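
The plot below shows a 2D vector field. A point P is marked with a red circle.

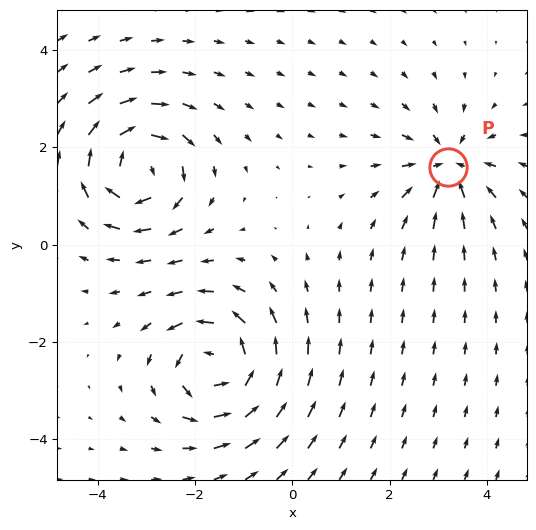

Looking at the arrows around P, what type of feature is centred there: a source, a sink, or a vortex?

sink

At P (3.2, 1.6) the arrows converge inward. Divergence about -5, curl ≈0 — negative divergence with near-zero curl is a sink.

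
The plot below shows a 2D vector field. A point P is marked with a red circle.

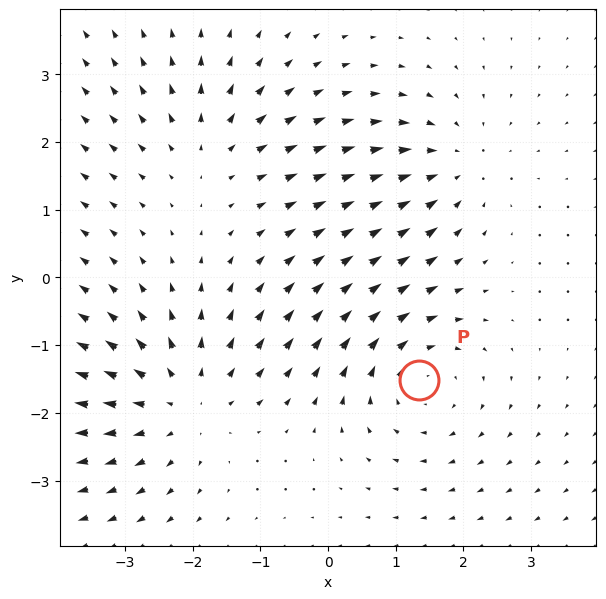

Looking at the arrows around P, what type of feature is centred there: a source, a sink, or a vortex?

At P (1.3, -1.5) the arrows circulate clockwise. Divergence ≈0, curl about -3 — near-zero divergence with nonzero curl is a vortex.

vortex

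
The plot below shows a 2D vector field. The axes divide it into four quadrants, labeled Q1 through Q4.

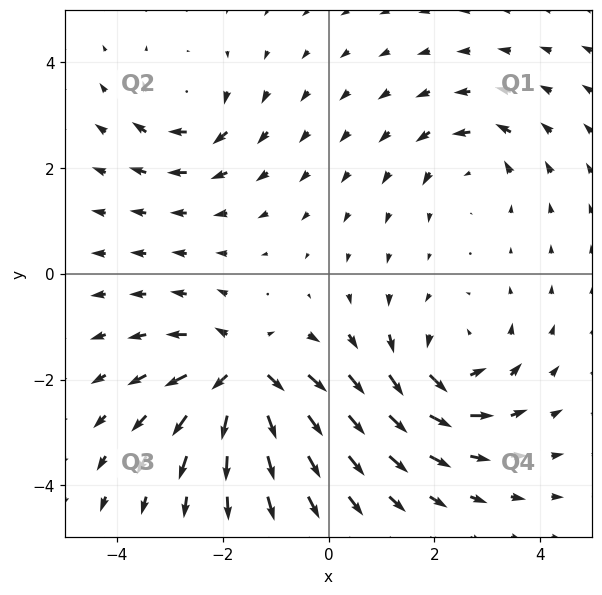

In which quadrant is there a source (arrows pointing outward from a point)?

Q3

The source sits at approximately (-1.6, -1.9), which lies in quadrant Q3. The divergence there is about +7, positive as expected for a source.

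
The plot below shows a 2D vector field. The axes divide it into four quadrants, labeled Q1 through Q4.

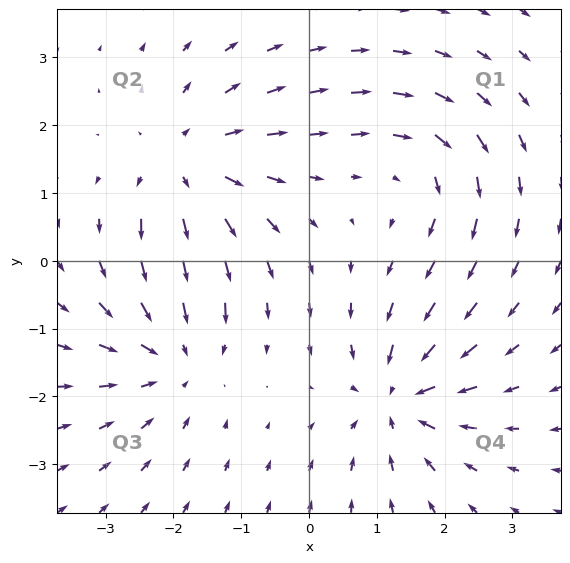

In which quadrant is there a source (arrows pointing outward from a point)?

Q2

The source sits at approximately (-1.8, 1.4), which lies in quadrant Q2. The divergence there is about +4, positive as expected for a source.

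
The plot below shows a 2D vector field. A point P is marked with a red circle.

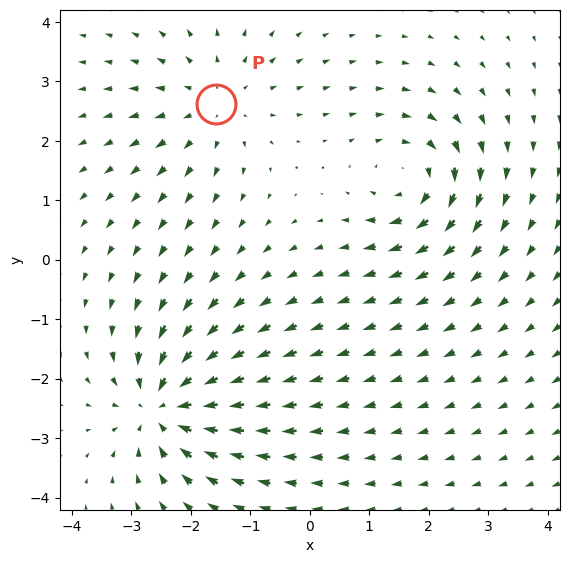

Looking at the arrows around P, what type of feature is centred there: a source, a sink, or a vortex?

At P (-1.6, 2.6) the arrows spread outward. Divergence about +3, curl ≈0 — positive divergence with near-zero curl is a source.

source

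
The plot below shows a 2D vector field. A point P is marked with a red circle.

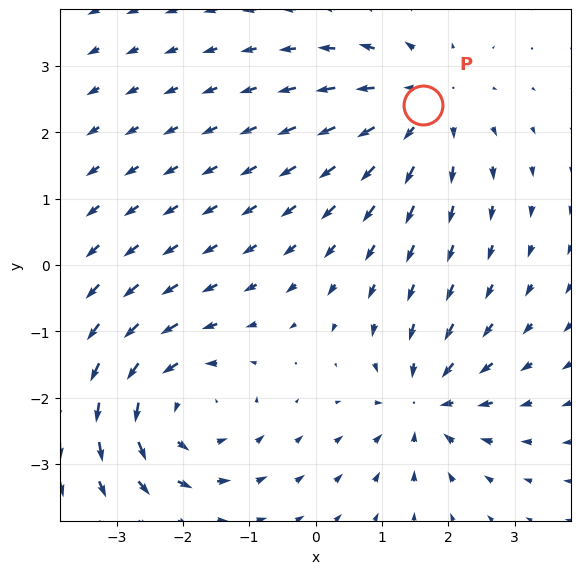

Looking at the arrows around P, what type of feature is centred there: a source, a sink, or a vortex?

source

At P (1.6, 2.4) the arrows spread outward. Divergence about +3, curl ≈0 — positive divergence with near-zero curl is a source.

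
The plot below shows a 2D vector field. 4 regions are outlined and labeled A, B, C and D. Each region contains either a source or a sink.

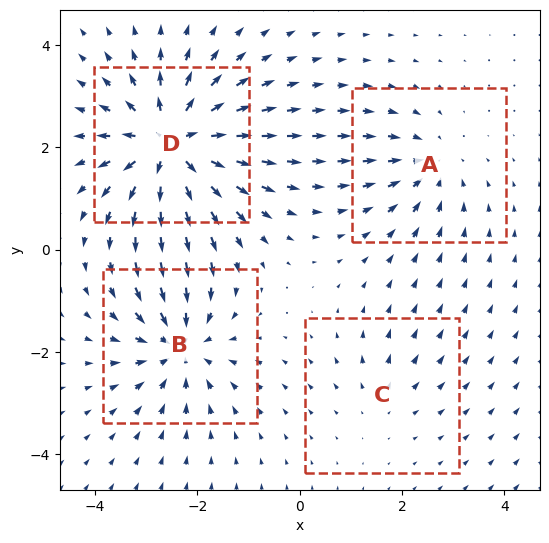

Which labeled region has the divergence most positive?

Divergence at each region's feature centre — A: about -4, B: about -5, C: about +2, D: about +8. Region D is most positive.

D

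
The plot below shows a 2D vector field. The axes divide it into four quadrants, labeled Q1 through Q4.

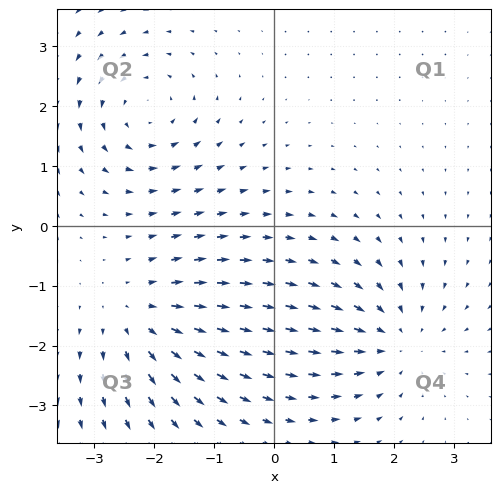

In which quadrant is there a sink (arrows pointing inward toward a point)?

Q4

The sink sits at approximately (2.0, -1.9), which lies in quadrant Q4. The divergence there is about -5, negative as expected for a sink.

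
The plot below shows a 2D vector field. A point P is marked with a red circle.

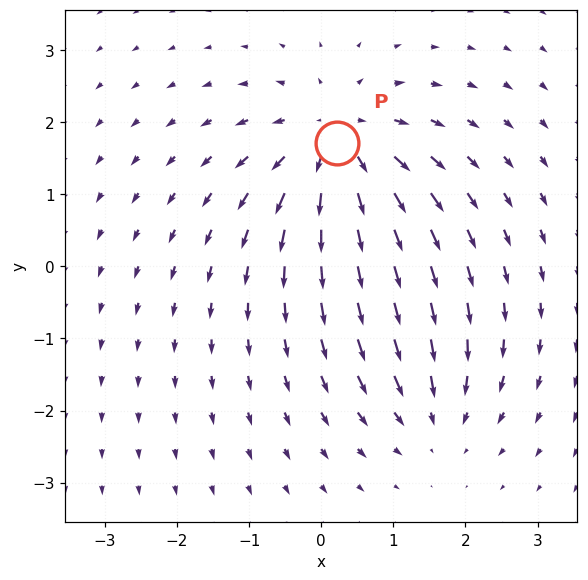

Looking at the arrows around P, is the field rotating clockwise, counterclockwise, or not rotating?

Near P at (0.2, 1.7) the arrows show no circulation. The curl there is ≈0.

not rotating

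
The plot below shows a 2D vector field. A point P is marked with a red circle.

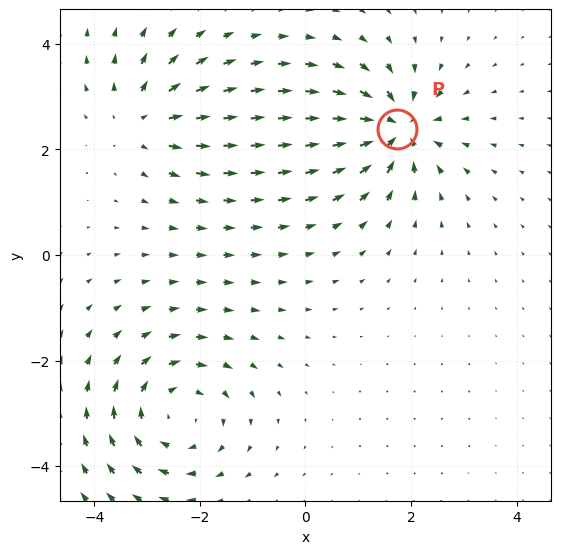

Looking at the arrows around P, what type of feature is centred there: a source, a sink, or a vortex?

At P (1.7, 2.4) the arrows converge inward. Divergence about -5, curl ≈0 — negative divergence with near-zero curl is a sink.

sink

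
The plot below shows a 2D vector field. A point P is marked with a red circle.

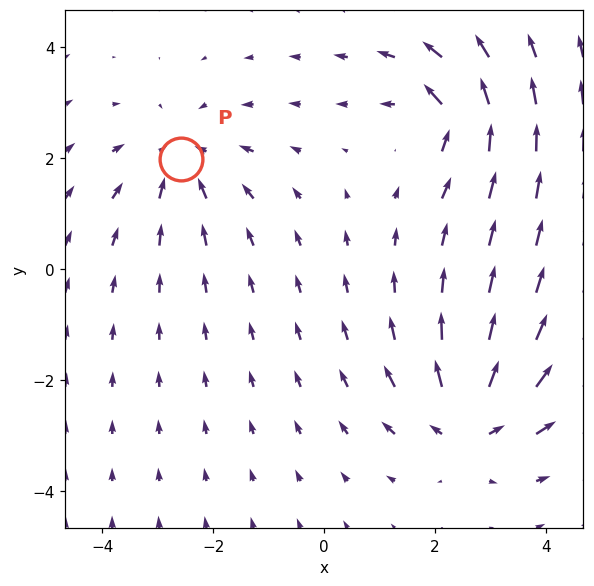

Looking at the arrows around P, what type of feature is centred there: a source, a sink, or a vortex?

sink

At P (-2.6, 2.0) the arrows converge inward. Divergence about -2, curl ≈0 — negative divergence with near-zero curl is a sink.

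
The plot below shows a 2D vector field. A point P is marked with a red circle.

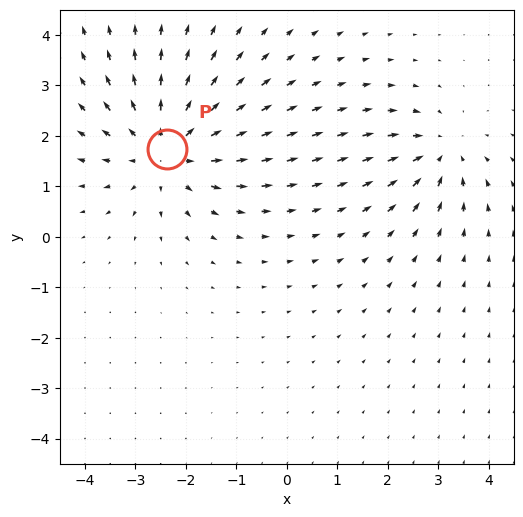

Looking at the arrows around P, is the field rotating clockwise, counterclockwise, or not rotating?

not rotating

Near P at (-2.4, 1.7) the arrows show no circulation. The curl there is ≈0.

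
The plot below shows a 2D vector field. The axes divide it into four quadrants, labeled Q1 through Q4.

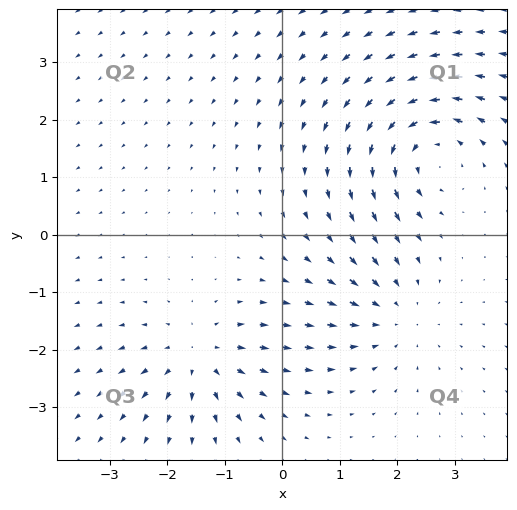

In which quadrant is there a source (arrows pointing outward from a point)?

Q3

The source sits at approximately (-1.5, -2.1), which lies in quadrant Q3. The divergence there is about +4, positive as expected for a source.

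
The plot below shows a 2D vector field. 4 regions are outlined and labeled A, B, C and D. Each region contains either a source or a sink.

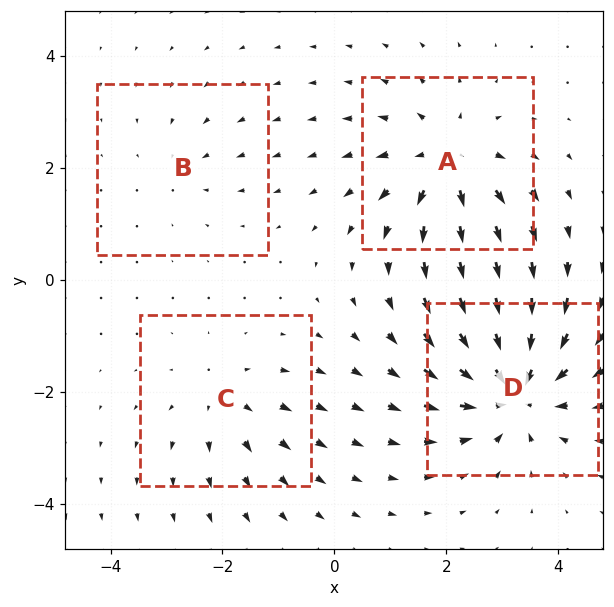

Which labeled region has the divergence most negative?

Divergence at each region's feature centre — A: about +5, B: about -2, C: about +3, D: about -6. Region D is most negative.

D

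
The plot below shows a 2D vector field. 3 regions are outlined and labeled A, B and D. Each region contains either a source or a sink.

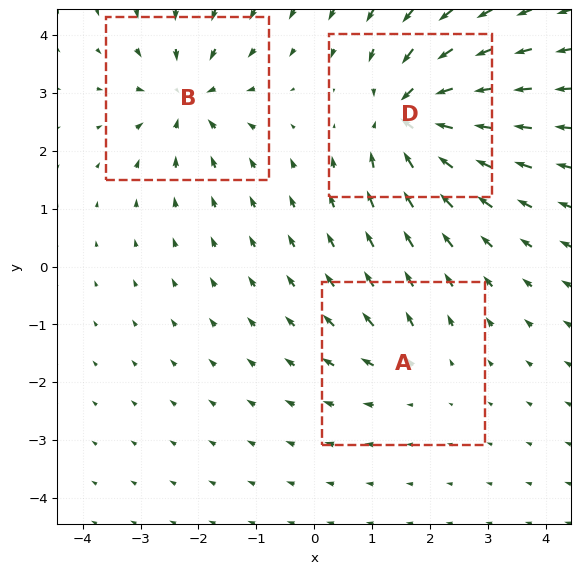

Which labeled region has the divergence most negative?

Divergence at each region's feature centre — A: about +2, B: about -4, D: about -6. Region D is most negative.

D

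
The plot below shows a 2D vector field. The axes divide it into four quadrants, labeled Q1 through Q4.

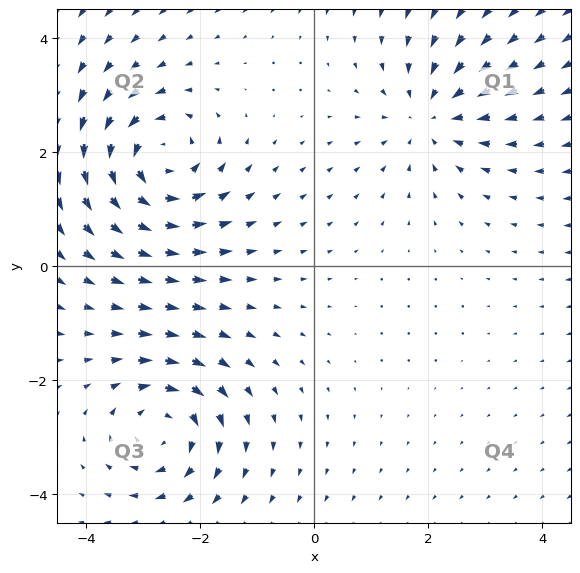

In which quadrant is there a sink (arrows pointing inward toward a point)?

Q1

The sink sits at approximately (2.0, 2.6), which lies in quadrant Q1. The divergence there is about -3, negative as expected for a sink.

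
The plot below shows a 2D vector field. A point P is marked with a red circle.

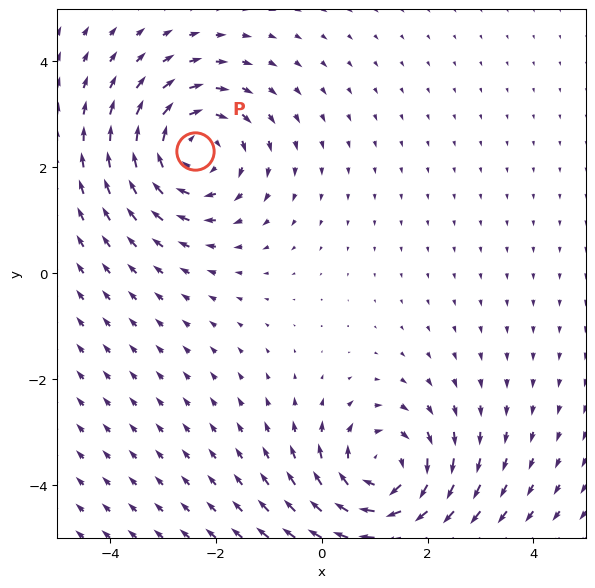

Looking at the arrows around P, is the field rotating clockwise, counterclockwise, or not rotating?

clockwise

Near P at (-2.4, 2.3) the arrows circulate clockwise. The curl (z-component) there is about -4; negative curl means clockwise rotation.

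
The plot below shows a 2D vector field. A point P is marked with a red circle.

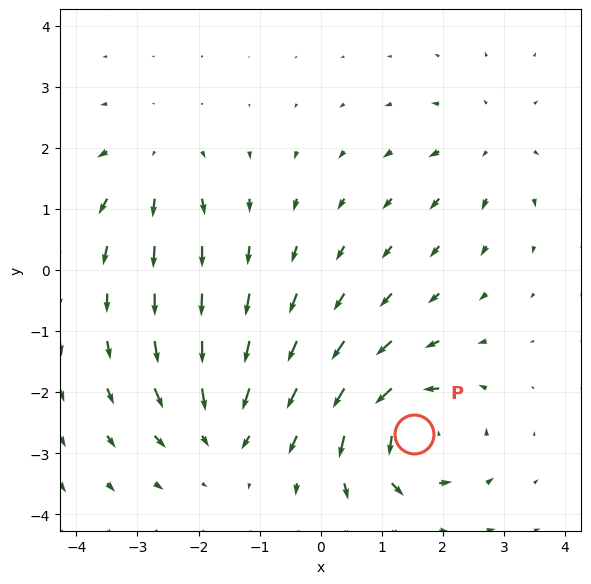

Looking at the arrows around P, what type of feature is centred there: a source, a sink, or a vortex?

At P (1.5, -2.7) the arrows circulate counterclockwise. Divergence ≈0, curl about +7 — near-zero divergence with nonzero curl is a vortex.

vortex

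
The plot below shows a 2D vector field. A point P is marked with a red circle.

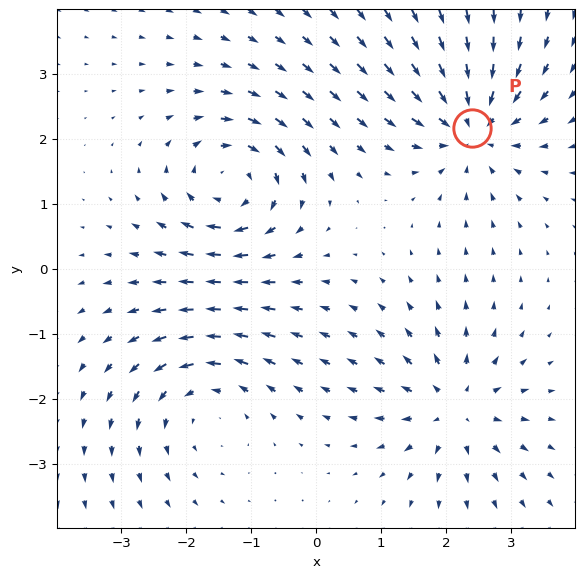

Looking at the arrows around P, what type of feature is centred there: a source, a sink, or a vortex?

sink

At P (2.4, 2.2) the arrows converge inward. Divergence about -4, curl ≈0 — negative divergence with near-zero curl is a sink.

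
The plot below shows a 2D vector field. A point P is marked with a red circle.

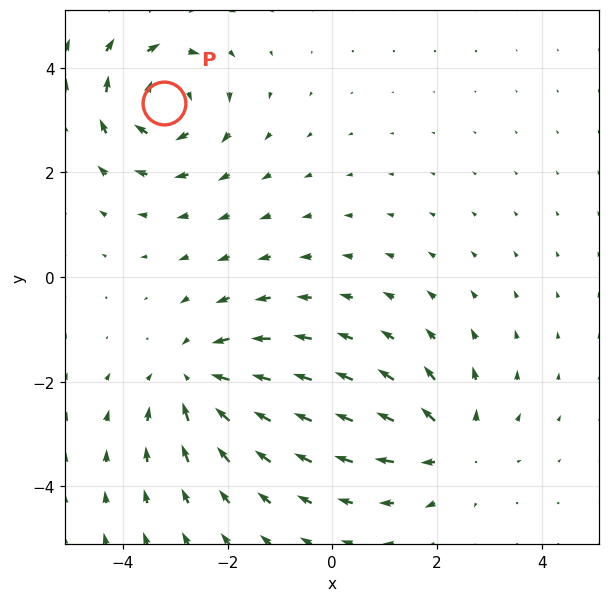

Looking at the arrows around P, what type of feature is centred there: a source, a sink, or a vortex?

At P (-3.2, 3.3) the arrows circulate clockwise. Divergence ≈0, curl about -4 — near-zero divergence with nonzero curl is a vortex.

vortex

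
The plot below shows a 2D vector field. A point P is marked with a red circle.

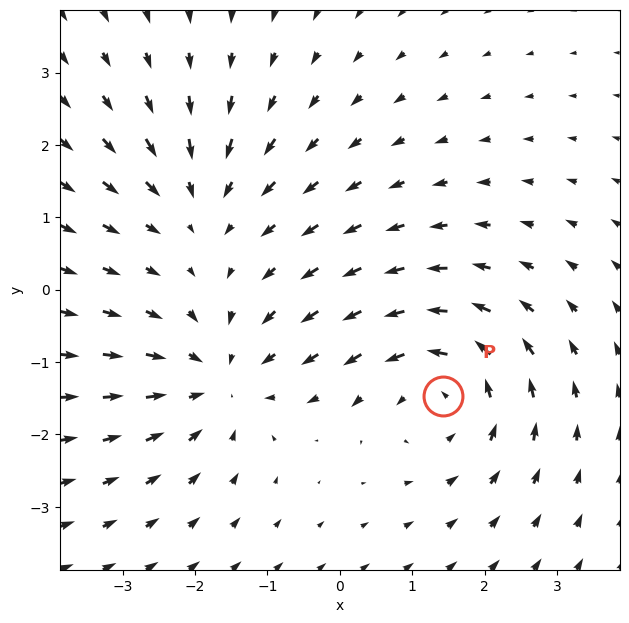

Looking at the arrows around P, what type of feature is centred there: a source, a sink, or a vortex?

vortex

At P (1.4, -1.5) the arrows circulate counterclockwise. Divergence ≈0, curl about +5 — near-zero divergence with nonzero curl is a vortex.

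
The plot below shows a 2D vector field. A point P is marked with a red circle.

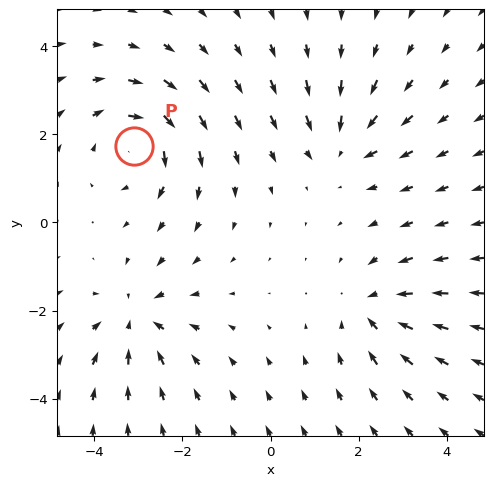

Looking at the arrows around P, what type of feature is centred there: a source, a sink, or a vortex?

At P (-3.1, 1.7) the arrows circulate clockwise. Divergence ≈0, curl about -5 — near-zero divergence with nonzero curl is a vortex.

vortex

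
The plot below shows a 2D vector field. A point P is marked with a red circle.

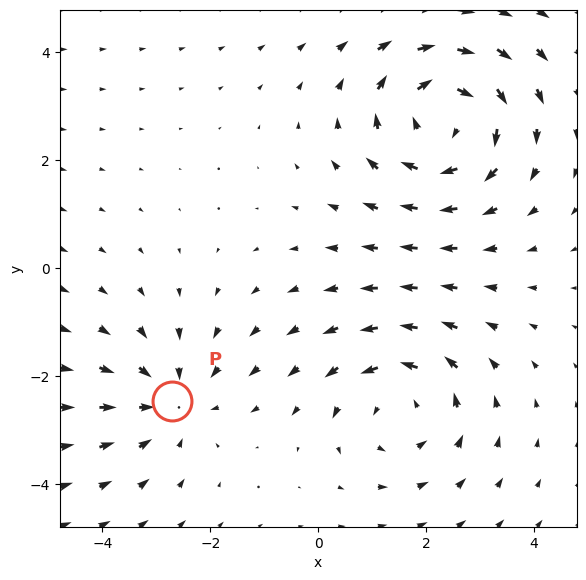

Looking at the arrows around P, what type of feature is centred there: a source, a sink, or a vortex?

sink

At P (-2.7, -2.5) the arrows converge inward. Divergence about -3, curl ≈0 — negative divergence with near-zero curl is a sink.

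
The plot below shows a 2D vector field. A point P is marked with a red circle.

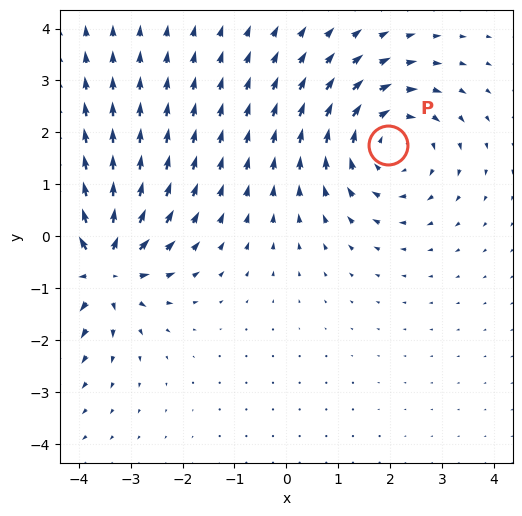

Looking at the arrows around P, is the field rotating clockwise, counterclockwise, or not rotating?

clockwise

Near P at (2.0, 1.8) the arrows circulate clockwise. The curl (z-component) there is about -3; negative curl means clockwise rotation.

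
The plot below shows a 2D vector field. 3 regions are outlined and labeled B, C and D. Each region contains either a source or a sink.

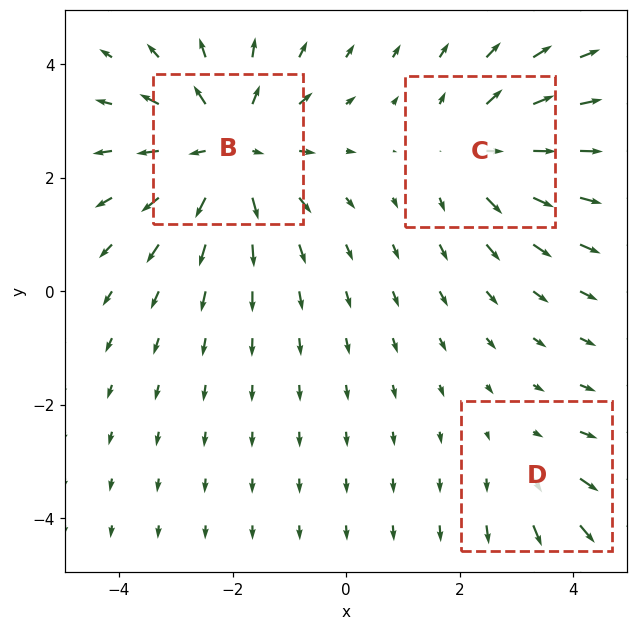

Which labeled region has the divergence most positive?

B

Divergence at each region's feature centre — B: about +4, C: about +3, D: about +2. Region B is most positive.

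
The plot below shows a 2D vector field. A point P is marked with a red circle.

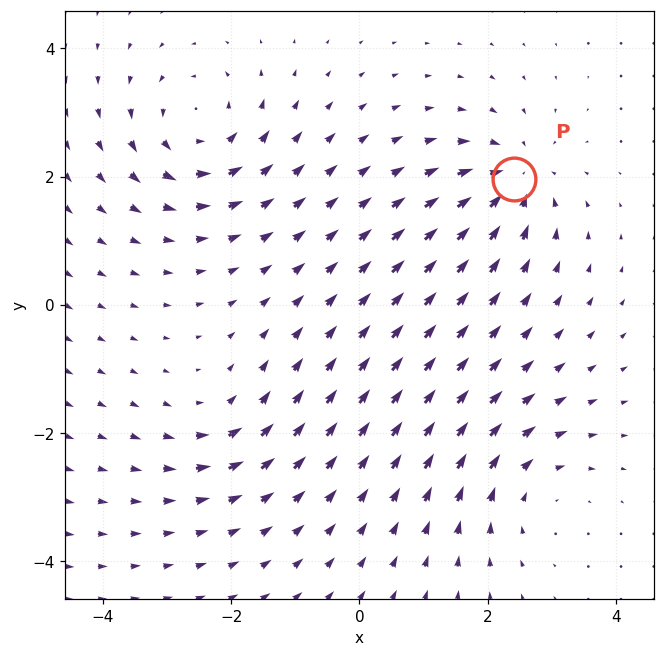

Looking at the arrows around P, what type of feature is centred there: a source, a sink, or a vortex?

sink

At P (2.4, 2.0) the arrows converge inward. Divergence about -6, curl ≈0 — negative divergence with near-zero curl is a sink.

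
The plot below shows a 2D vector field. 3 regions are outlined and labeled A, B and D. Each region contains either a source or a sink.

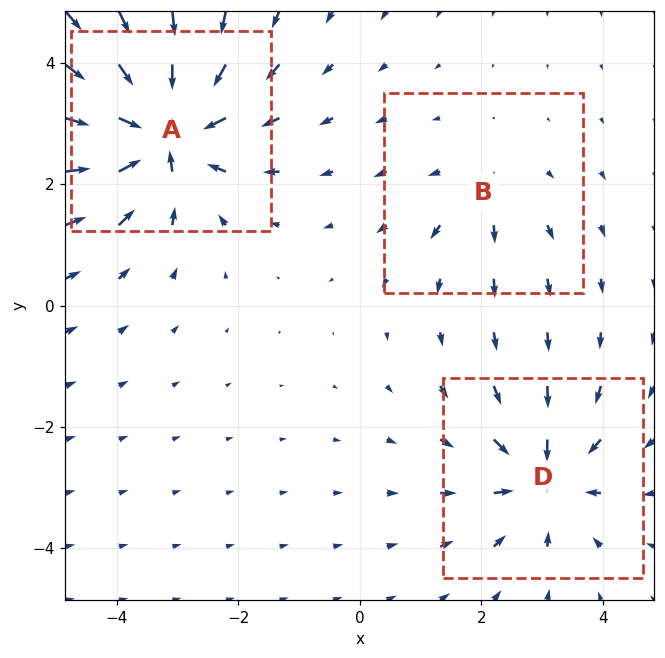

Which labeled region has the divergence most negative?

A

Divergence at each region's feature centre — A: about -6, B: about +2, D: about -4. Region A is most negative.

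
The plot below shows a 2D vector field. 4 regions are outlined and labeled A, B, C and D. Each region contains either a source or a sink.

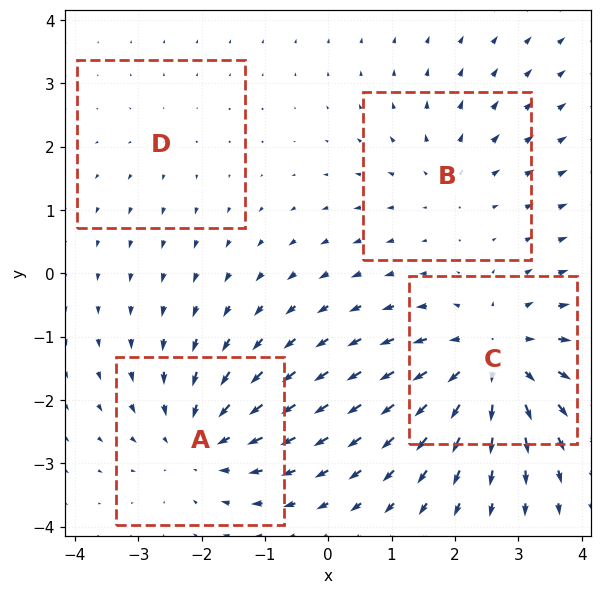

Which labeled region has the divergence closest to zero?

D

Divergence at each region's feature centre — A: about -5, B: about +3, C: about +6, D: about +2. Region D is closest to zero.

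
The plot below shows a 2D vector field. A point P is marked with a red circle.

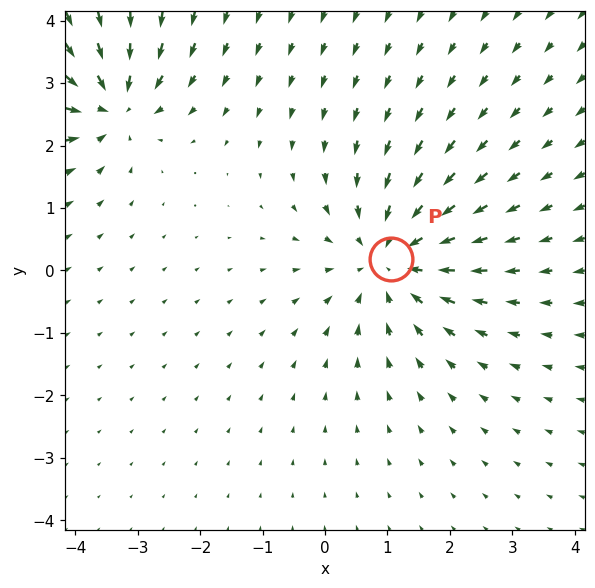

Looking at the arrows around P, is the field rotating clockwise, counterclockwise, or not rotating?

not rotating

Near P at (1.1, 0.2) the arrows show no circulation. The curl there is ≈0.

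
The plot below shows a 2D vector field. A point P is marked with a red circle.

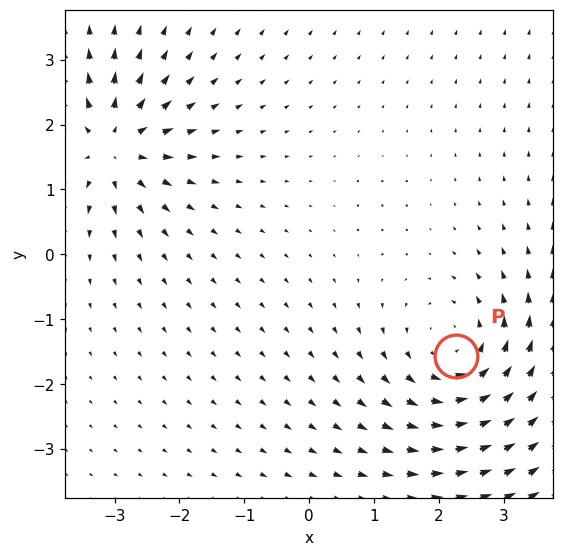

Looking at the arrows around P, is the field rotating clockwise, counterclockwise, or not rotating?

Near P at (2.3, -1.6) the arrows circulate counterclockwise. The curl (z-component) there is about +4; positive curl means counterclockwise rotation.

counterclockwise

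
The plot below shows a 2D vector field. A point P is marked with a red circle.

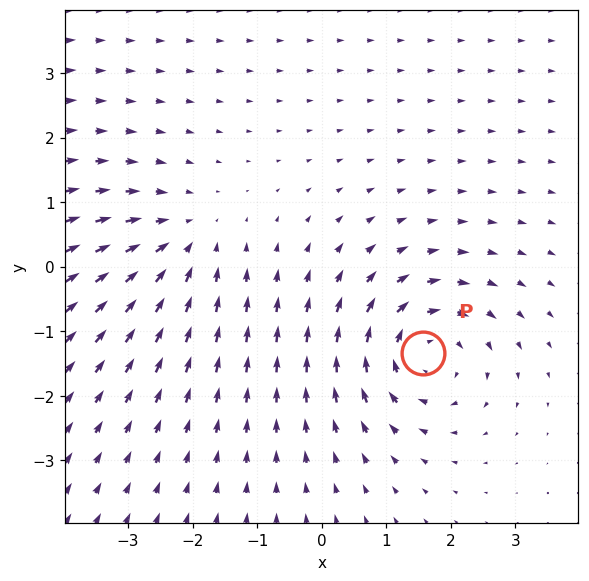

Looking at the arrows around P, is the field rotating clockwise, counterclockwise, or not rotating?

Near P at (1.6, -1.3) the arrows circulate clockwise. The curl (z-component) there is about -4; negative curl means clockwise rotation.

clockwise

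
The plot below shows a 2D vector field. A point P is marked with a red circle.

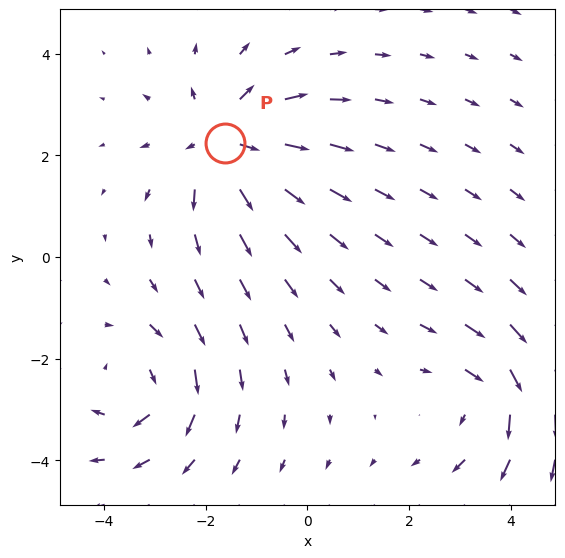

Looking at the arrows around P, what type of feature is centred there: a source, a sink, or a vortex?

At P (-1.6, 2.2) the arrows spread outward. Divergence about +5, curl ≈0 — positive divergence with near-zero curl is a source.

source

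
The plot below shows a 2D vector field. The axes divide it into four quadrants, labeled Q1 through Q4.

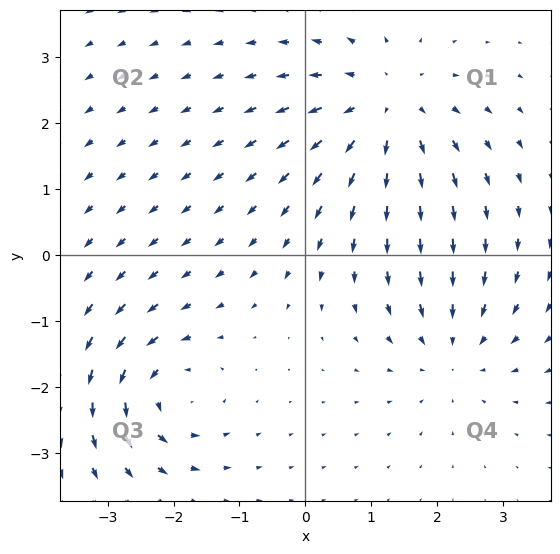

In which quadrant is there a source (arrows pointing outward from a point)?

Q1

The source sits at approximately (1.2, 2.2), which lies in quadrant Q1. The divergence there is about +4, positive as expected for a source.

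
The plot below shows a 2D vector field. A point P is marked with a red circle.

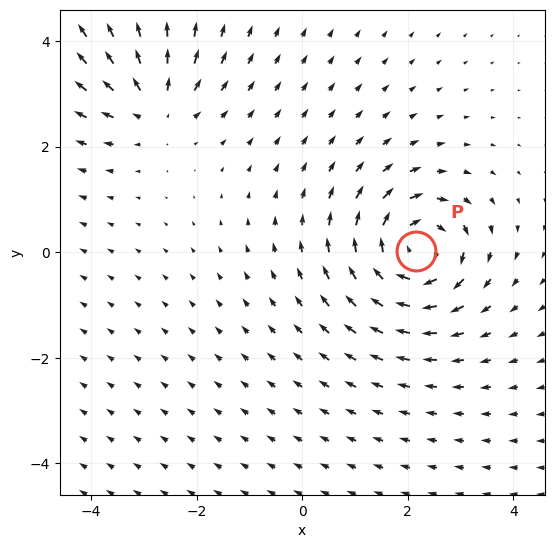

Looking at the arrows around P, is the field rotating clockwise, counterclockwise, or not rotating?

Near P at (2.2, 0.0) the arrows circulate clockwise. The curl (z-component) there is about -6; negative curl means clockwise rotation.

clockwise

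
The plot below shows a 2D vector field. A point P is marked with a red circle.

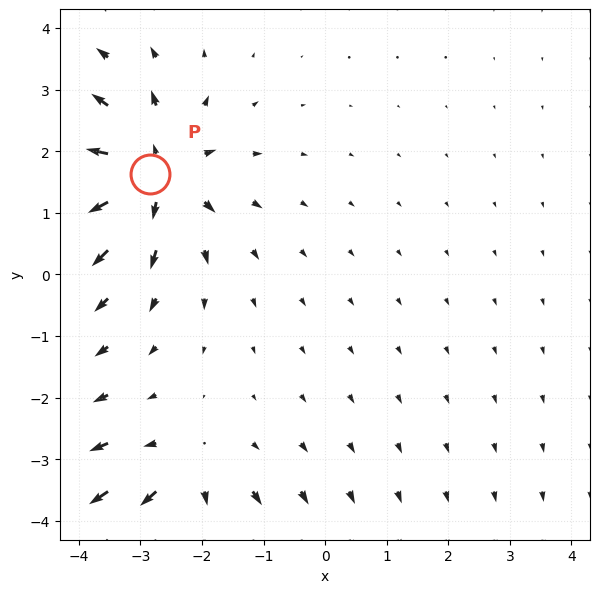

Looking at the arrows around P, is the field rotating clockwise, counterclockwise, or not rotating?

Near P at (-2.8, 1.6) the arrows show no circulation. The curl there is ≈0.

not rotating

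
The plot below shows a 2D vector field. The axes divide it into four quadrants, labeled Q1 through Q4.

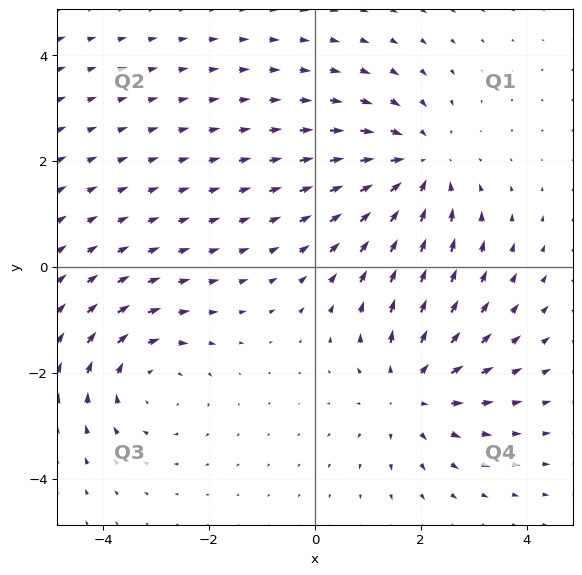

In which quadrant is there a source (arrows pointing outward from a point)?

Q4

The source sits at approximately (1.8, -2.3), which lies in quadrant Q4. The divergence there is about +3, positive as expected for a source.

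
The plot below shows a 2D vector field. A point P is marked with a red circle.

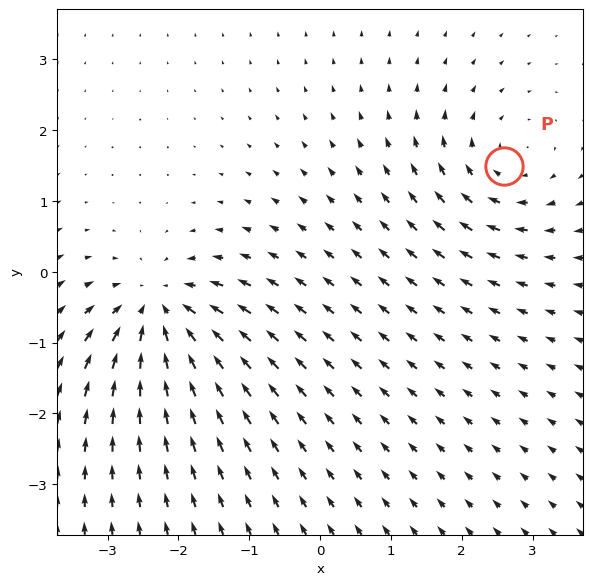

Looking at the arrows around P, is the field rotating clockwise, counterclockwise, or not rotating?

clockwise

Near P at (2.6, 1.5) the arrows circulate clockwise. The curl (z-component) there is about -4; negative curl means clockwise rotation.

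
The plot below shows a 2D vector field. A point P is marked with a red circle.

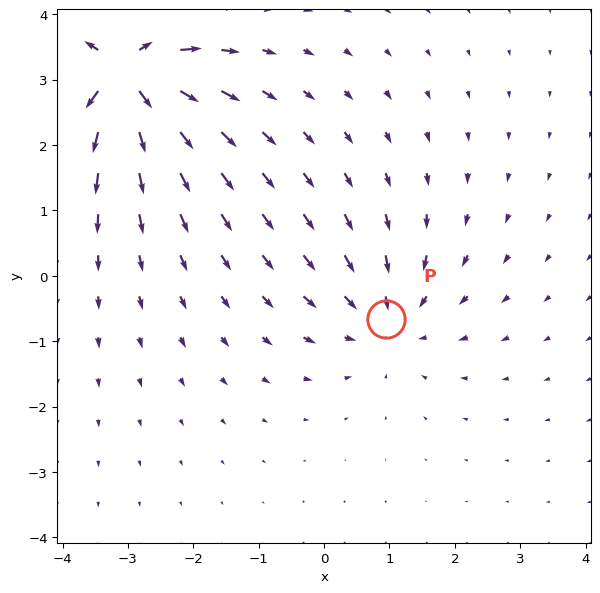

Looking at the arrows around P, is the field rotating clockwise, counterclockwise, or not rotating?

Near P at (1.0, -0.7) the arrows show no circulation. The curl there is ≈0.

not rotating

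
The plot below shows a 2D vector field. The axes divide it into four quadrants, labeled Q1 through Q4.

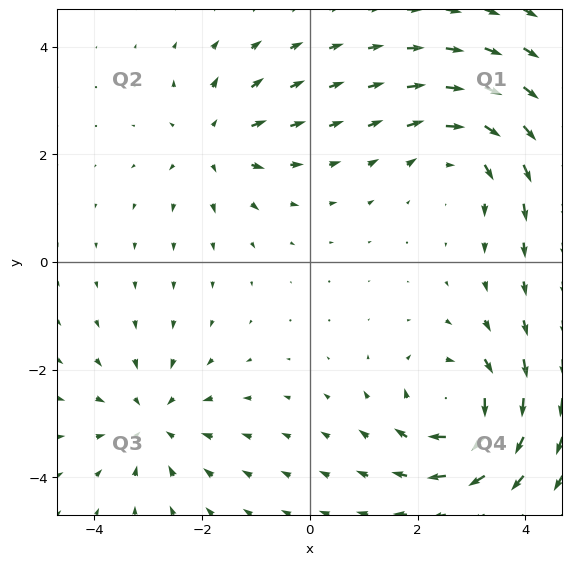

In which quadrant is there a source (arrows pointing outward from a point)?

Q2

The source sits at approximately (-1.8, 2.2), which lies in quadrant Q2. The divergence there is about +4, positive as expected for a source.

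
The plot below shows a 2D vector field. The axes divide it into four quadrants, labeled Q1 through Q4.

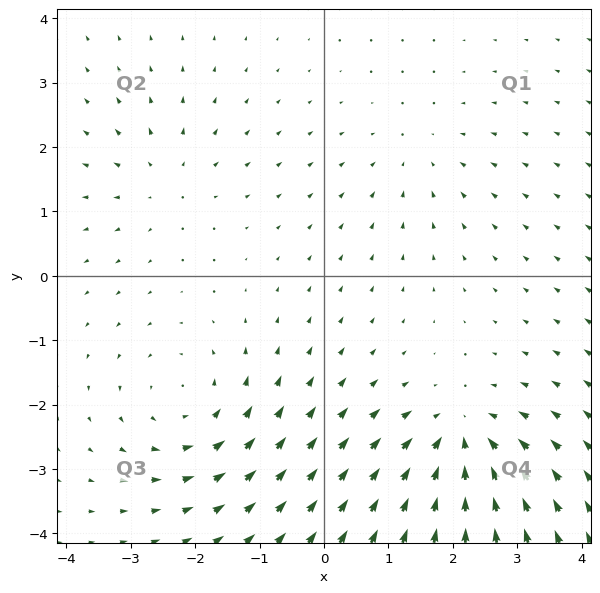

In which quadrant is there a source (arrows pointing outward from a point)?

Q2

The source sits at approximately (-2.5, 1.5), which lies in quadrant Q2. The divergence there is about +3, positive as expected for a source.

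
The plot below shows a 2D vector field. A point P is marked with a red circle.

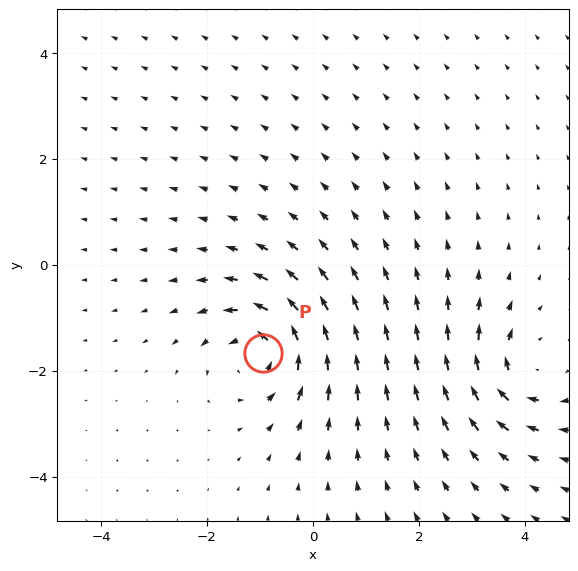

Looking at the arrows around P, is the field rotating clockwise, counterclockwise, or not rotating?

Near P at (-1.0, -1.7) the arrows circulate counterclockwise. The curl (z-component) there is about +6; positive curl means counterclockwise rotation.

counterclockwise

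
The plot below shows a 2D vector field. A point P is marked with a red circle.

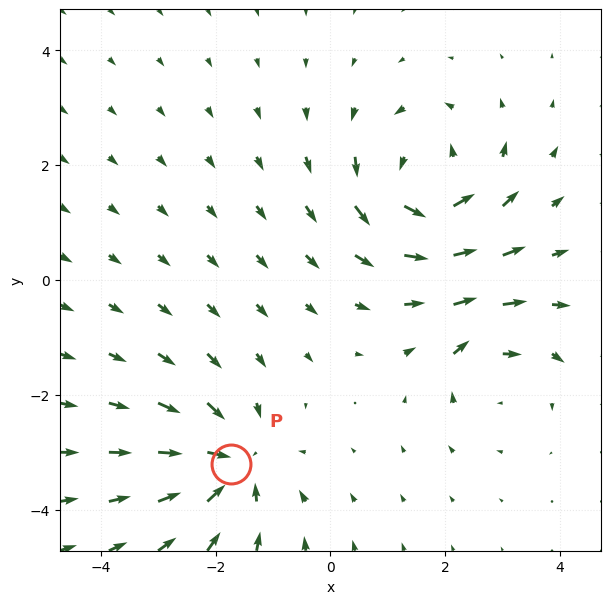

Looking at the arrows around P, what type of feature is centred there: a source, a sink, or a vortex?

At P (-1.7, -3.2) the arrows converge inward. Divergence about -5, curl ≈0 — negative divergence with near-zero curl is a sink.

sink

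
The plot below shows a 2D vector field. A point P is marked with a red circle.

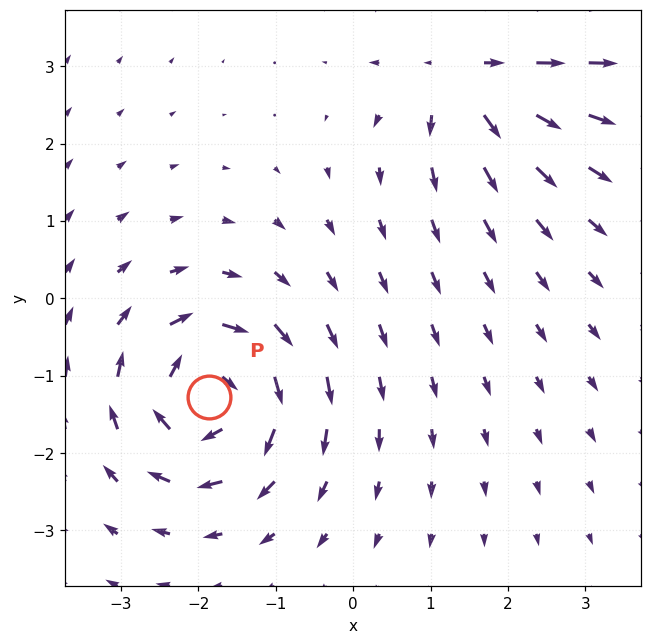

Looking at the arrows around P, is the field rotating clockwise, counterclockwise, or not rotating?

Near P at (-1.9, -1.3) the arrows circulate clockwise. The curl (z-component) there is about -6; negative curl means clockwise rotation.

clockwise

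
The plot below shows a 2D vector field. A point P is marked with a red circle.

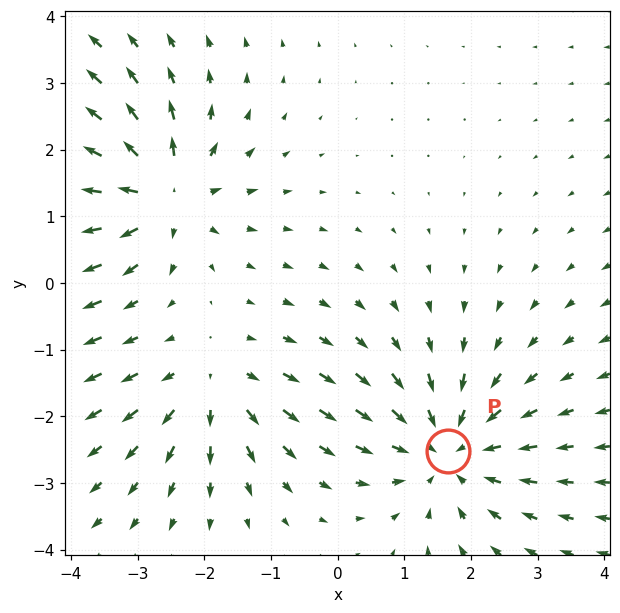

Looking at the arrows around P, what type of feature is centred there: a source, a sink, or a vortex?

sink

At P (1.7, -2.5) the arrows converge inward. Divergence about -4, curl ≈0 — negative divergence with near-zero curl is a sink.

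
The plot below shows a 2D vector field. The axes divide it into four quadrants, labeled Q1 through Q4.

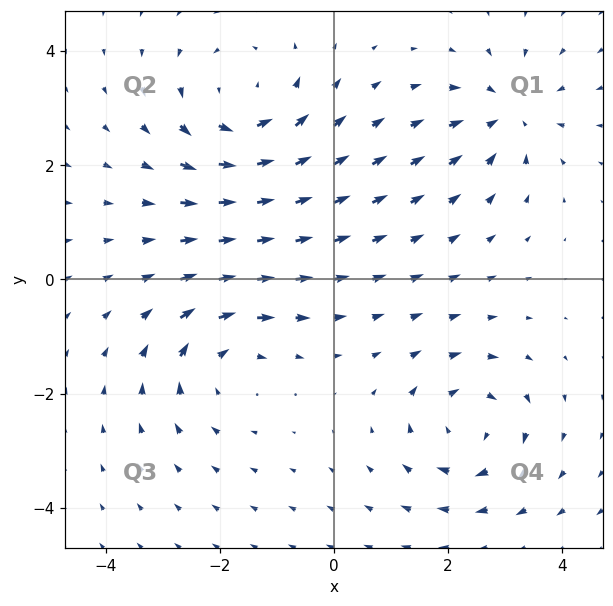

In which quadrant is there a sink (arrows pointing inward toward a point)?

The sink sits at approximately (3.0, 2.9), which lies in quadrant Q1. The divergence there is about -4, negative as expected for a sink.

Q1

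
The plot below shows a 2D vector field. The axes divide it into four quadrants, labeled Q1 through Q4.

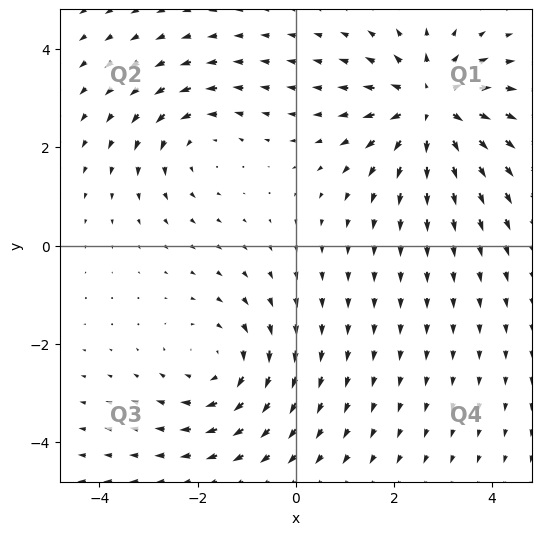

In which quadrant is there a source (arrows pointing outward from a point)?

The source sits at approximately (2.8, 2.8), which lies in quadrant Q1. The divergence there is about +4, positive as expected for a source.

Q1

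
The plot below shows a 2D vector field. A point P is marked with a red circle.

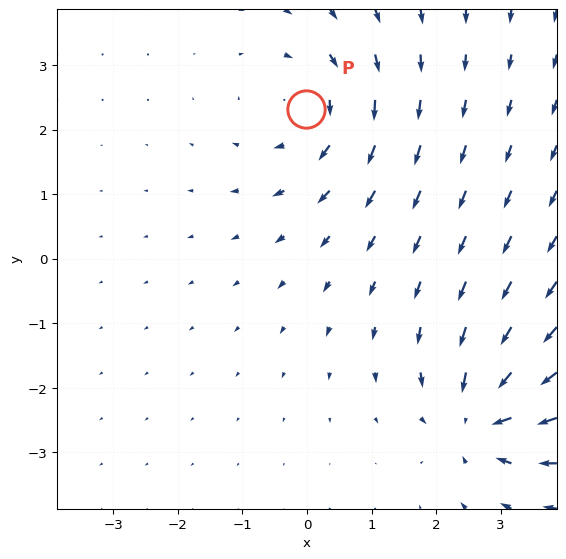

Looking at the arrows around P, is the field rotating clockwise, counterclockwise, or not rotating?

clockwise

Near P at (-0.0, 2.3) the arrows circulate clockwise. The curl (z-component) there is about -3; negative curl means clockwise rotation.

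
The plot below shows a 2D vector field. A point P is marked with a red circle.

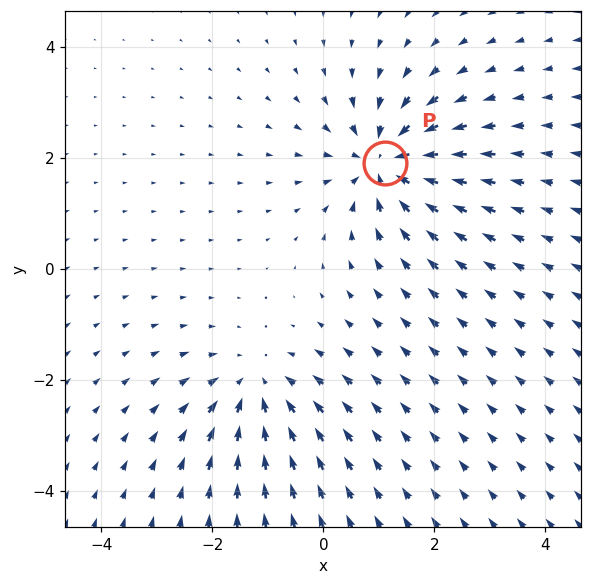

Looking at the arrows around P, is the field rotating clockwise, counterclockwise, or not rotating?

not rotating

Near P at (1.1, 1.9) the arrows show no circulation. The curl there is ≈0.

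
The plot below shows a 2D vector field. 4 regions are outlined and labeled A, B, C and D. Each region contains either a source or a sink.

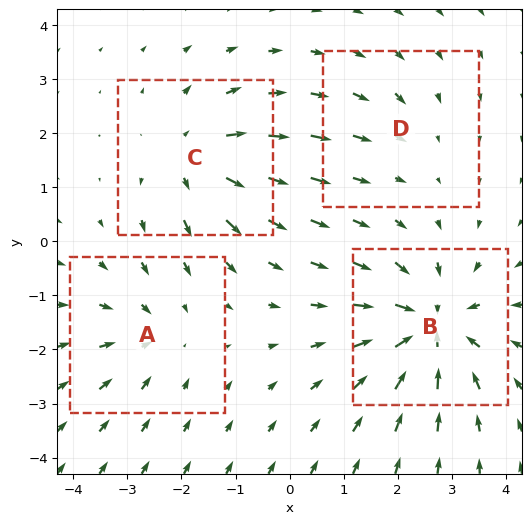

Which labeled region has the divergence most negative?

B

Divergence at each region's feature centre — A: about -4, B: about -7, C: about +5, D: about -2. Region B is most negative.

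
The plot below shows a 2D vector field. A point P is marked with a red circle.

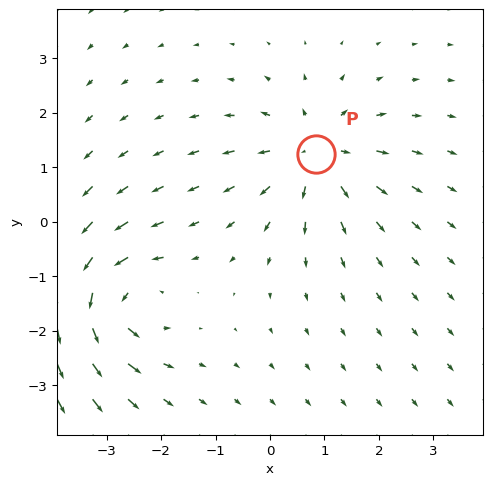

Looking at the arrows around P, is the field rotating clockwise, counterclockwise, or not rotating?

Near P at (0.8, 1.2) the arrows show no circulation. The curl there is ≈0.

not rotating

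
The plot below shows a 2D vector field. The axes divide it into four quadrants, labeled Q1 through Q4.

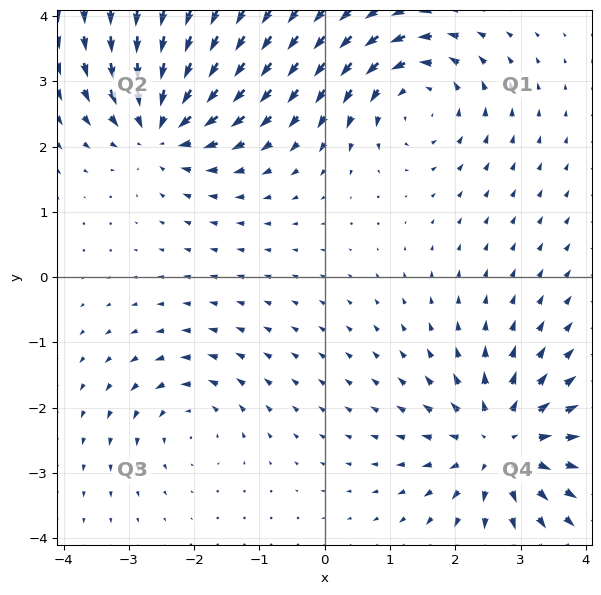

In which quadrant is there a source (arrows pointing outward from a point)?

Q4

The source sits at approximately (2.7, -2.6), which lies in quadrant Q4. The divergence there is about +5, positive as expected for a source.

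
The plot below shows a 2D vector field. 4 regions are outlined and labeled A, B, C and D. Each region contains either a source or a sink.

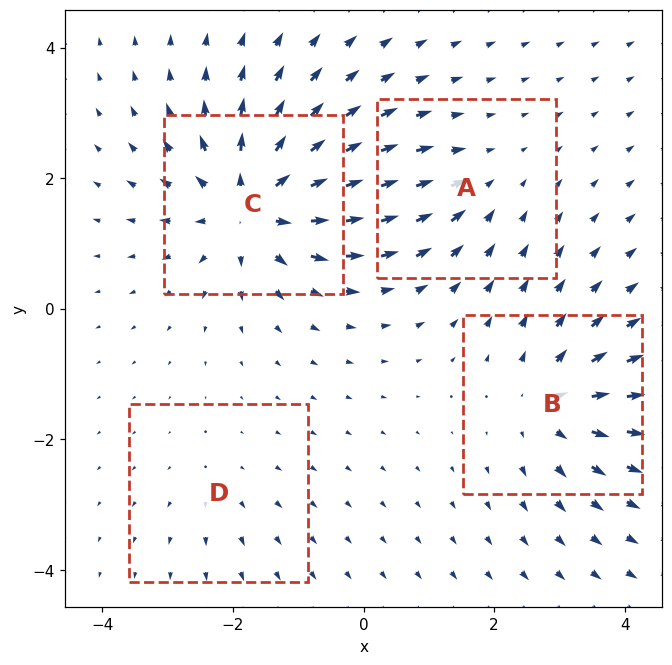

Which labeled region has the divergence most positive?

C

Divergence at each region's feature centre — A: about -3, B: about +5, C: about +8, D: about +2. Region C is most positive.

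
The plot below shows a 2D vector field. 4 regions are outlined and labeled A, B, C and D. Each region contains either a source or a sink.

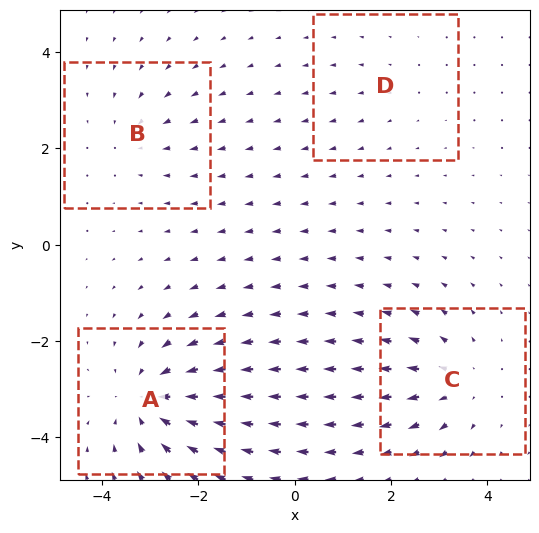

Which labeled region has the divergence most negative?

Divergence at each region's feature centre — A: about -6, B: about -3, C: about +5, D: about +2. Region A is most negative.

A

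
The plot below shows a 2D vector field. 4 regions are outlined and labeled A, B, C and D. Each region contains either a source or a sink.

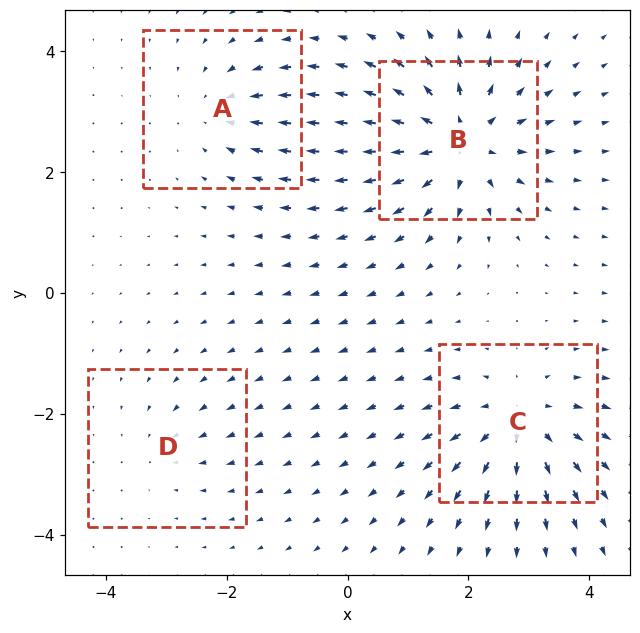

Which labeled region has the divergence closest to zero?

D

Divergence at each region's feature centre — A: about -4, B: about +7, C: about +5, D: about -2. Region D is closest to zero.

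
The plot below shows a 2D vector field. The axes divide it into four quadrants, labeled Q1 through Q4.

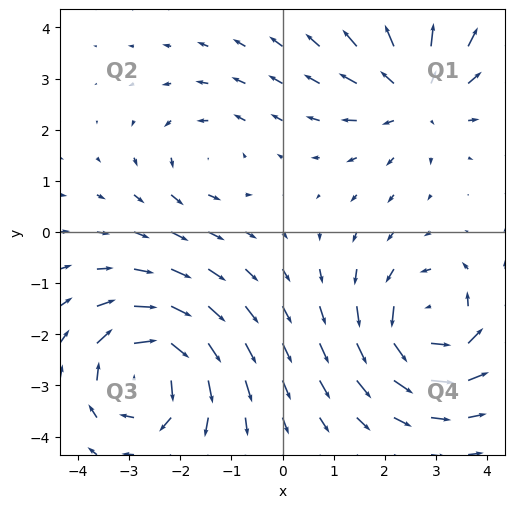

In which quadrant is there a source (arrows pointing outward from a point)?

The source sits at approximately (2.6, 2.7), which lies in quadrant Q1. The divergence there is about +4, positive as expected for a source.

Q1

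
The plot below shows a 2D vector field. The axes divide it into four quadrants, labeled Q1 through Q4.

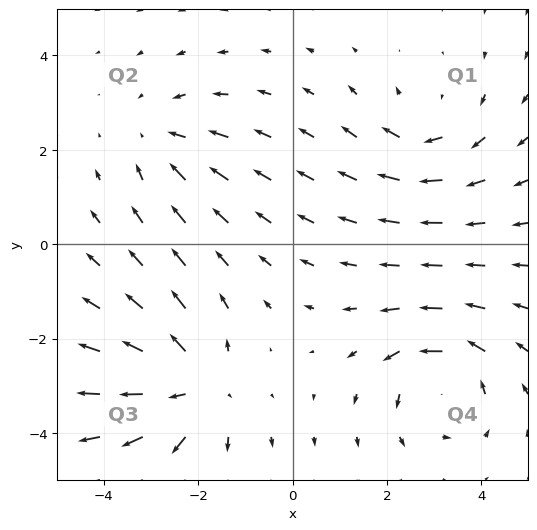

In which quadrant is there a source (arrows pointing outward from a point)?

The source sits at approximately (-2.1, -3.0), which lies in quadrant Q3. The divergence there is about +4, positive as expected for a source.

Q3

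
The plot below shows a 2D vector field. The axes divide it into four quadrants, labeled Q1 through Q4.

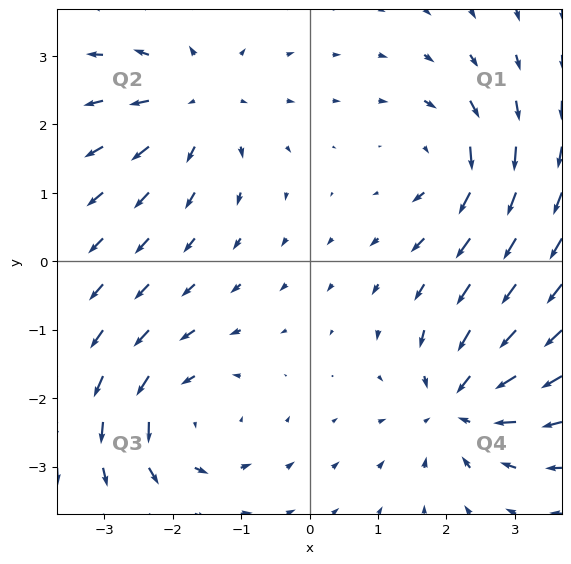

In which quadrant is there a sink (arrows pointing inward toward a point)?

Q4

The sink sits at approximately (2.2, -2.1), which lies in quadrant Q4. The divergence there is about -5, negative as expected for a sink.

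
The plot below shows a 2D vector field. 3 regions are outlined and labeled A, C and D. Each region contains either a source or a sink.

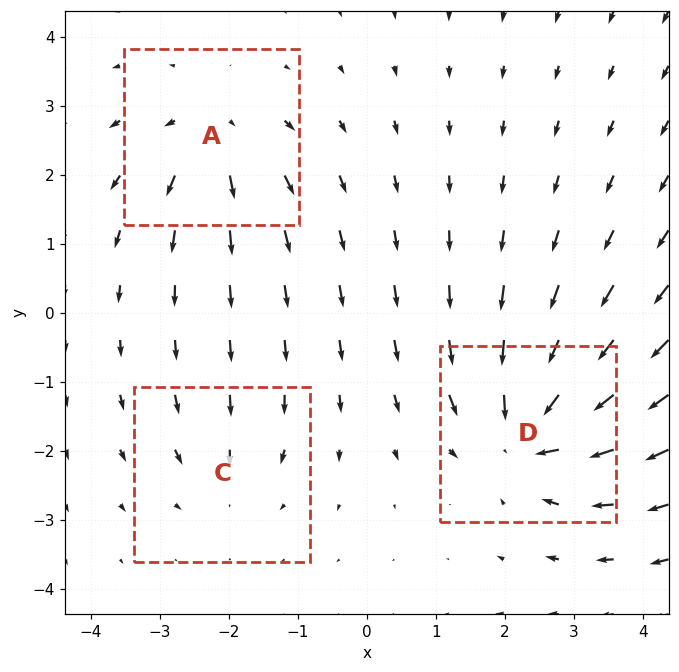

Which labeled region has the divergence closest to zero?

Divergence at each region's feature centre — A: about +4, C: about -2, D: about -6. Region C is closest to zero.

C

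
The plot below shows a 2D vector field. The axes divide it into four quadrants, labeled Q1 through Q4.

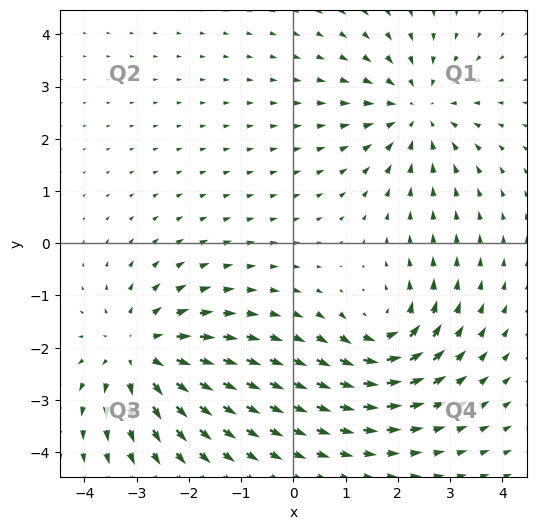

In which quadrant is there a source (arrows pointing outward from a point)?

The source sits at approximately (-3.0, -2.1), which lies in quadrant Q3. The divergence there is about +4, positive as expected for a source.

Q3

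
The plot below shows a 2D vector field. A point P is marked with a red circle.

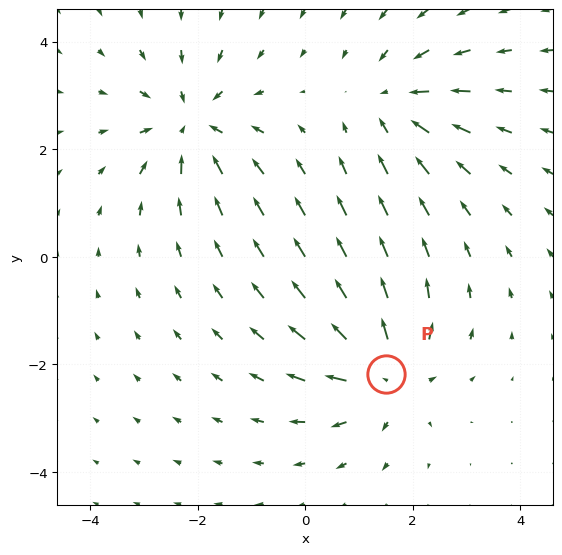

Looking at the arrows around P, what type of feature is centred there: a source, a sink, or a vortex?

At P (1.5, -2.2) the arrows spread outward. Divergence about +5, curl ≈0 — positive divergence with near-zero curl is a source.

source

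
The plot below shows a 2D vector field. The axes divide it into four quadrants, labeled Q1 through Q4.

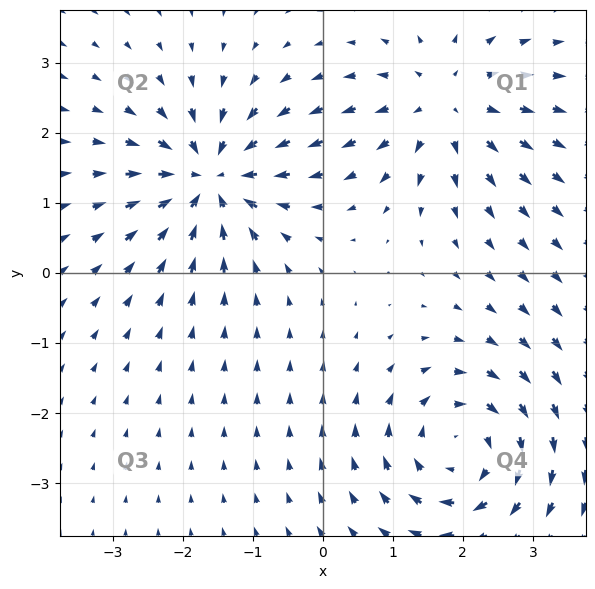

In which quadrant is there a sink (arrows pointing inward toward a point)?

Q2

The sink sits at approximately (-1.6, 1.3), which lies in quadrant Q2. The divergence there is about -6, negative as expected for a sink.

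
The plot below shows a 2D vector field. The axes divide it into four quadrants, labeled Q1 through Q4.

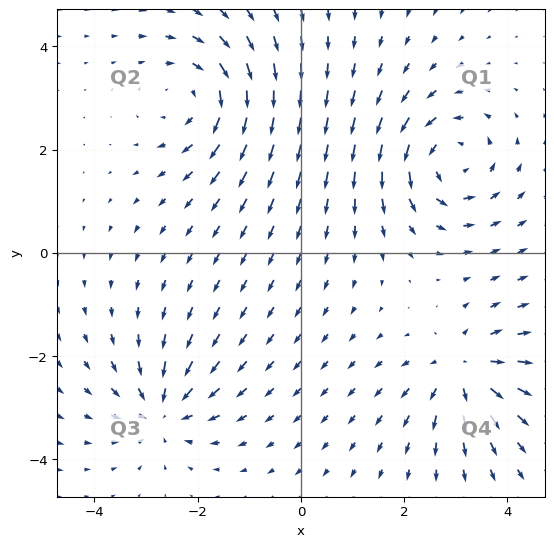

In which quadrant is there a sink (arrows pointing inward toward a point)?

Q3

The sink sits at approximately (-2.7, -3.0), which lies in quadrant Q3. The divergence there is about -5, negative as expected for a sink.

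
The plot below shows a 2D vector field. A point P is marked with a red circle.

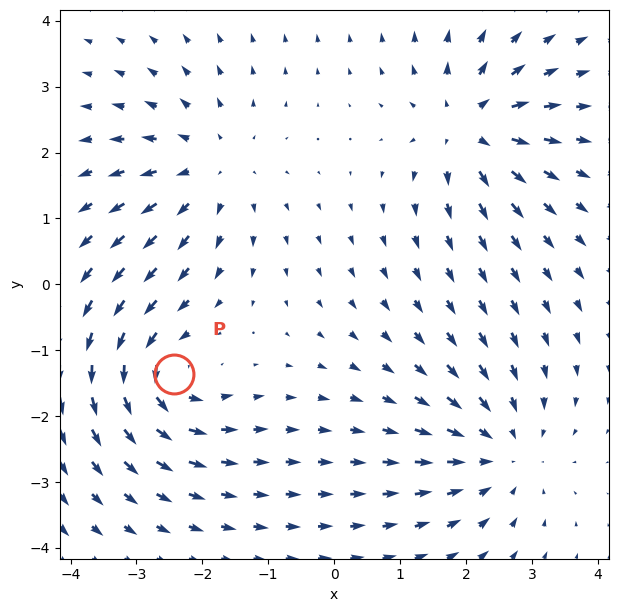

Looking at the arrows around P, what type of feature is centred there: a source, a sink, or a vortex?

At P (-2.4, -1.4) the arrows circulate counterclockwise. Divergence ≈0, curl about +5 — near-zero divergence with nonzero curl is a vortex.

vortex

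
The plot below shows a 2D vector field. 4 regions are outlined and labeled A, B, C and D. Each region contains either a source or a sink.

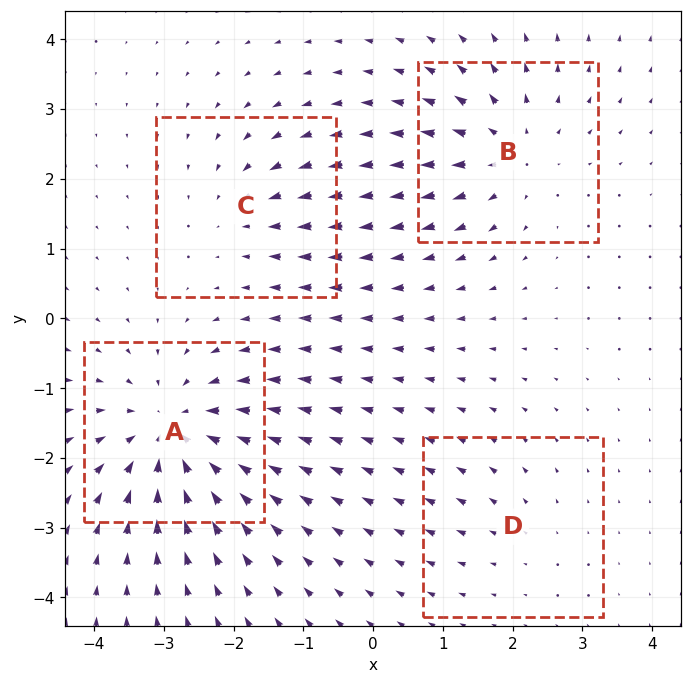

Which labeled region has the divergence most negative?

A

Divergence at each region's feature centre — A: about -7, B: about +5, C: about -3, D: about +2. Region A is most negative.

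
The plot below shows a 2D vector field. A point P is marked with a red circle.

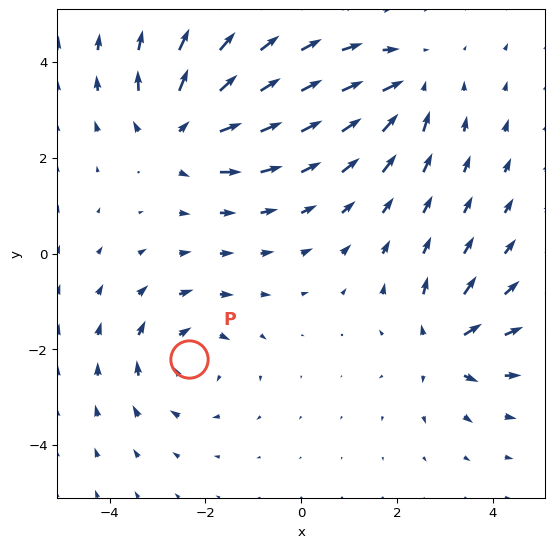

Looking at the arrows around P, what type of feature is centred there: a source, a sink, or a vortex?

vortex

At P (-2.3, -2.2) the arrows circulate clockwise. Divergence ≈0, curl about -4 — near-zero divergence with nonzero curl is a vortex.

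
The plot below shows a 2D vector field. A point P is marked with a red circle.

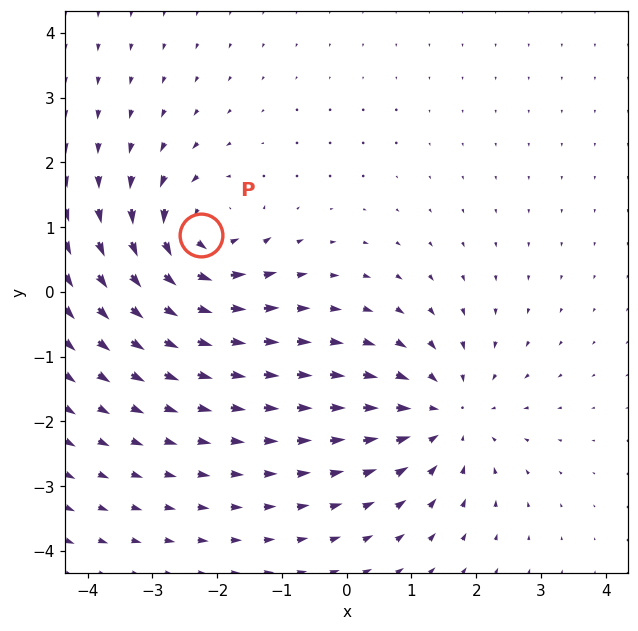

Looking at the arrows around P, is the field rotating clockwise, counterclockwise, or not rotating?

counterclockwise

Near P at (-2.2, 0.9) the arrows circulate counterclockwise. The curl (z-component) there is about +4; positive curl means counterclockwise rotation.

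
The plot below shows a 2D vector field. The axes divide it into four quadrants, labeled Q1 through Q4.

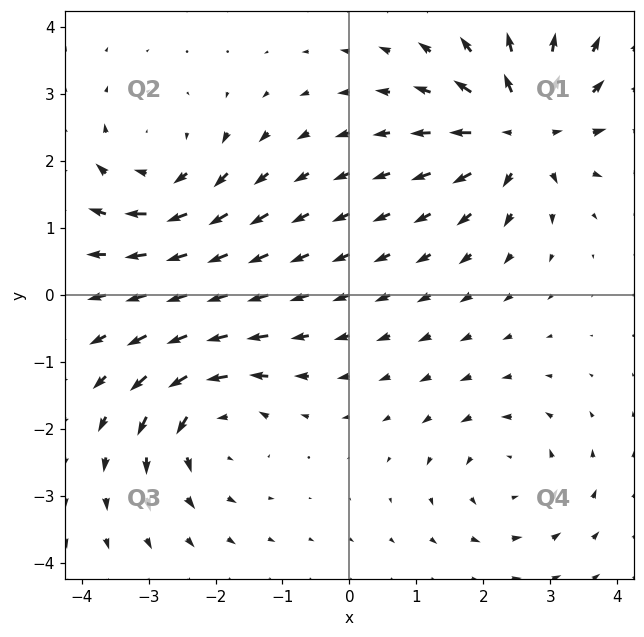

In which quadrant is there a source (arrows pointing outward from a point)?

The source sits at approximately (2.6, 2.5), which lies in quadrant Q1. The divergence there is about +6, positive as expected for a source.

Q1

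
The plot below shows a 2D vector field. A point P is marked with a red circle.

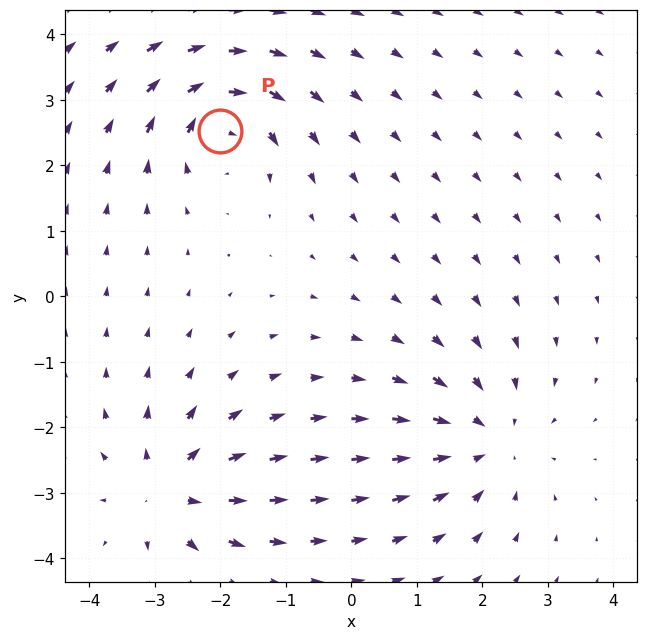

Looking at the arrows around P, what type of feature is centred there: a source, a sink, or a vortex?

vortex

At P (-2.0, 2.5) the arrows circulate clockwise. Divergence ≈0, curl about -5 — near-zero divergence with nonzero curl is a vortex.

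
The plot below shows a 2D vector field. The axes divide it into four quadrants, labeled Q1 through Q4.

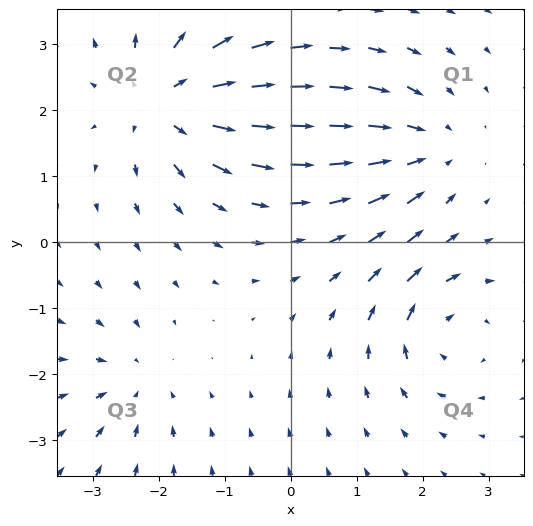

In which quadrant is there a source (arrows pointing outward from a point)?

Q2

The source sits at approximately (-1.9, 2.1), which lies in quadrant Q2. The divergence there is about +5, positive as expected for a source.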